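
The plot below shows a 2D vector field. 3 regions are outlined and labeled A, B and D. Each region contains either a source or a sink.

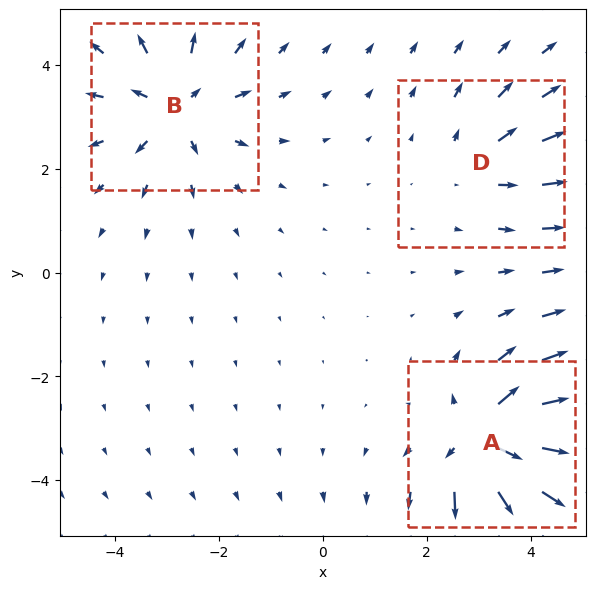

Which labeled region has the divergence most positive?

Divergence at each region's feature centre — A: about +5, B: about +4, D: about +2. Region A is most positive.

A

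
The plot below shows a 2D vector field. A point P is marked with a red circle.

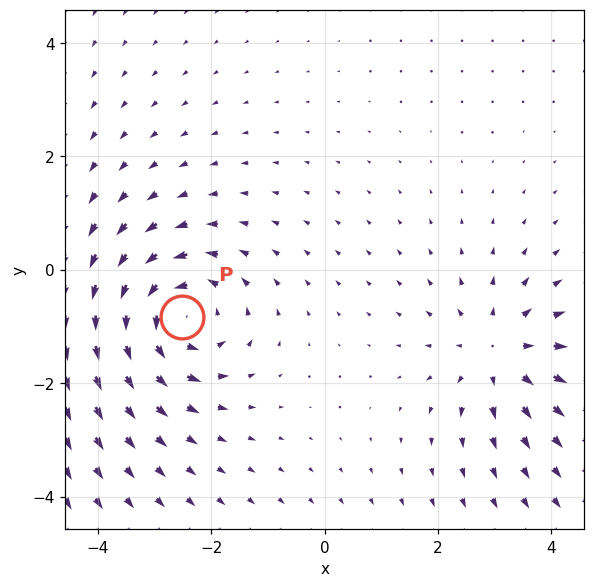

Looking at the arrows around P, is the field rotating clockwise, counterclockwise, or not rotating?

counterclockwise

Near P at (-2.5, -0.8) the arrows circulate counterclockwise. The curl (z-component) there is about +4; positive curl means counterclockwise rotation.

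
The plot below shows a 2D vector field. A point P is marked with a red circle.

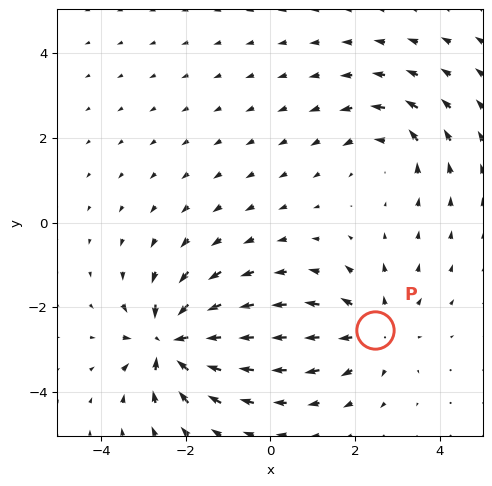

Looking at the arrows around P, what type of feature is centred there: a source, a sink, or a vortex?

source

At P (2.5, -2.5) the arrows spread outward. Divergence about +3, curl ≈0 — positive divergence with near-zero curl is a source.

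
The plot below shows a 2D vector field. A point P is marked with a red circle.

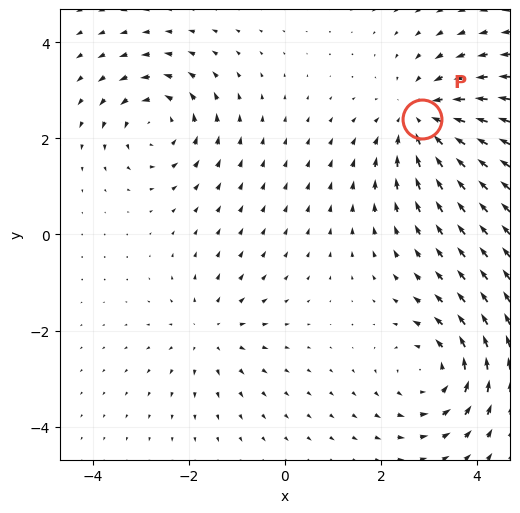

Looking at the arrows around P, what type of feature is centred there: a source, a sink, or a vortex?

At P (2.9, 2.4) the arrows converge inward. Divergence about -4, curl ≈0 — negative divergence with near-zero curl is a sink.

sink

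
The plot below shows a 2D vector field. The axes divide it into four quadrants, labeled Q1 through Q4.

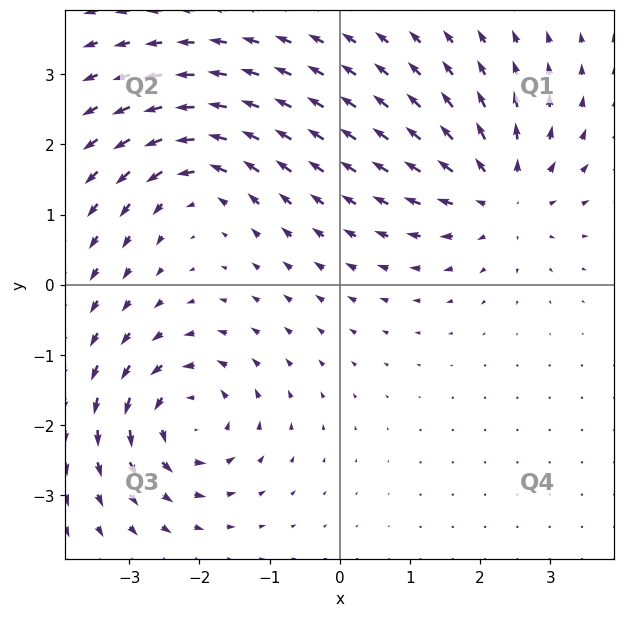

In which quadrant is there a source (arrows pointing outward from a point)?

Q1

The source sits at approximately (2.3, 1.3), which lies in quadrant Q1. The divergence there is about +5, positive as expected for a source.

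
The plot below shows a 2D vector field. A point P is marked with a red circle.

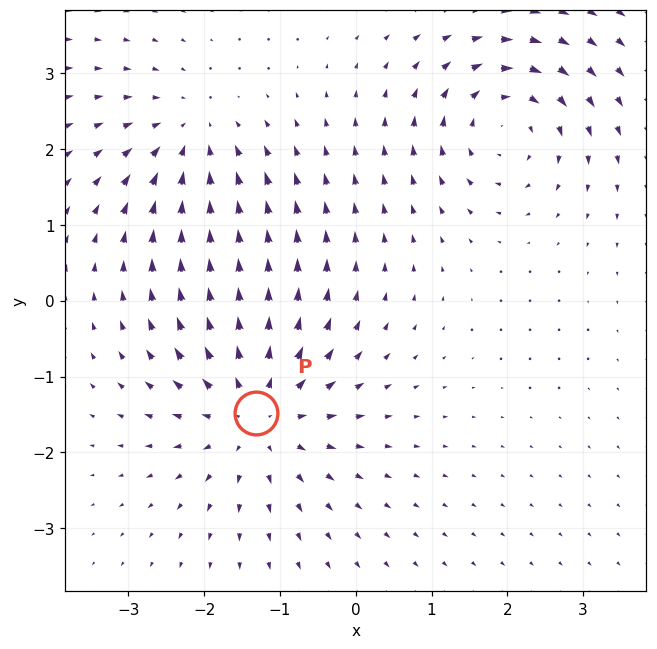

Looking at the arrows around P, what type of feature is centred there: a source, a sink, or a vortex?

source

At P (-1.3, -1.5) the arrows spread outward. Divergence about +5, curl ≈0 — positive divergence with near-zero curl is a source.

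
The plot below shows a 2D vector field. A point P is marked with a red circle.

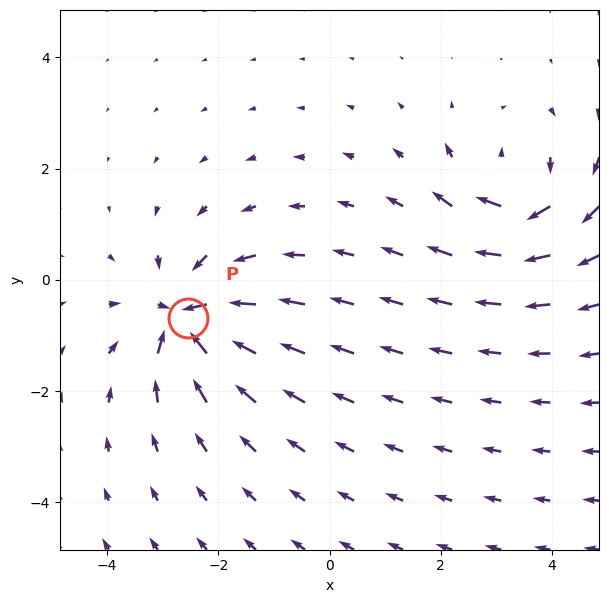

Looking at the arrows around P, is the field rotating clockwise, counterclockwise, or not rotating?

not rotating

Near P at (-2.6, -0.7) the arrows show no circulation. The curl there is ≈0.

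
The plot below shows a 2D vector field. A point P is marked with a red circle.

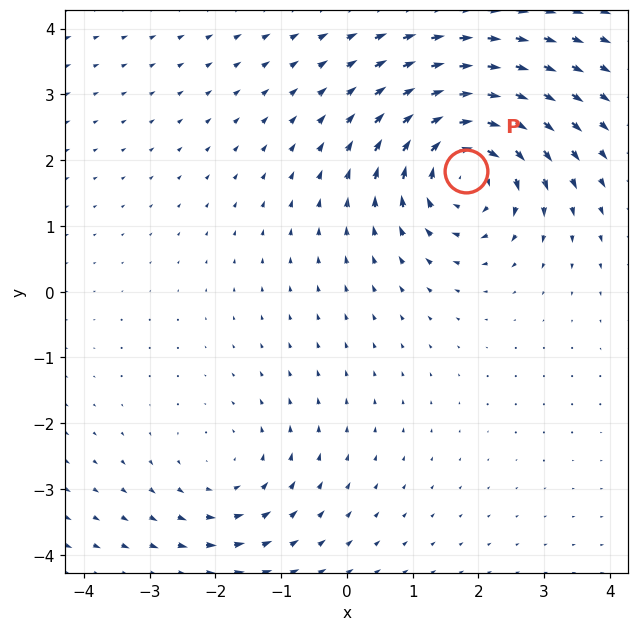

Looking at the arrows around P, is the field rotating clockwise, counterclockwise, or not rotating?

Near P at (1.8, 1.8) the arrows circulate clockwise. The curl (z-component) there is about -5; negative curl means clockwise rotation.

clockwise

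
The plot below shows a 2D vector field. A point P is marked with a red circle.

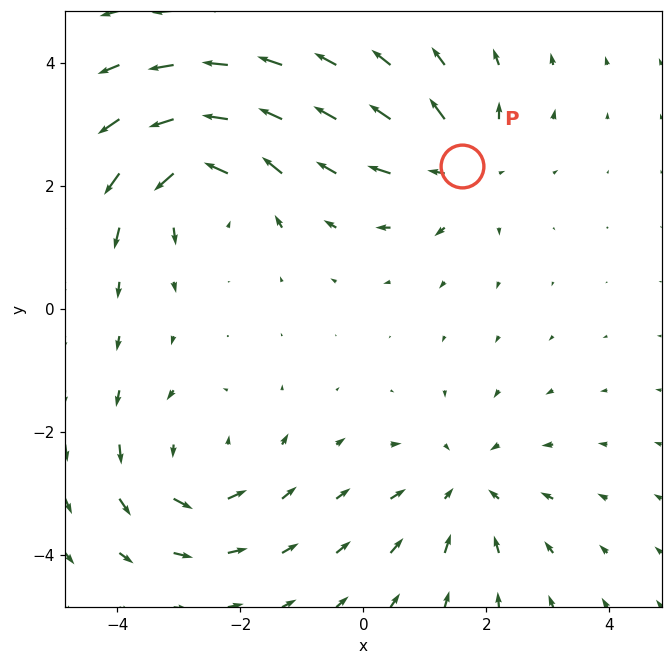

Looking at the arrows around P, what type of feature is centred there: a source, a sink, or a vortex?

At P (1.6, 2.3) the arrows spread outward. Divergence about +4, curl ≈0 — positive divergence with near-zero curl is a source.

source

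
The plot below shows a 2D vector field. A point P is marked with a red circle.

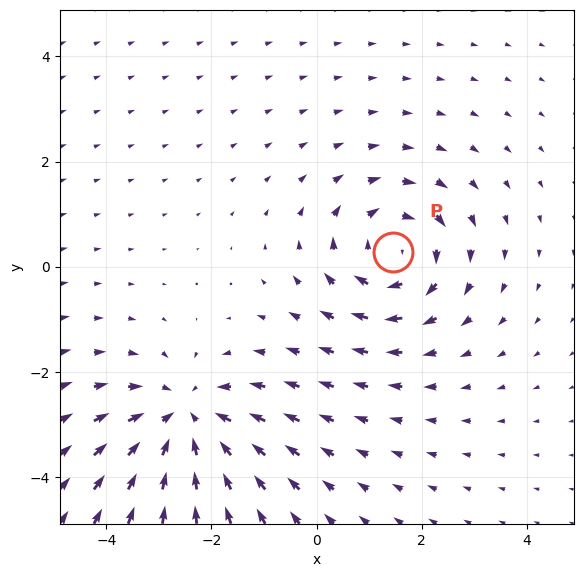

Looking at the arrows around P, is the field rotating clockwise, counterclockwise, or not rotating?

clockwise

Near P at (1.5, 0.3) the arrows circulate clockwise. The curl (z-component) there is about -4; negative curl means clockwise rotation.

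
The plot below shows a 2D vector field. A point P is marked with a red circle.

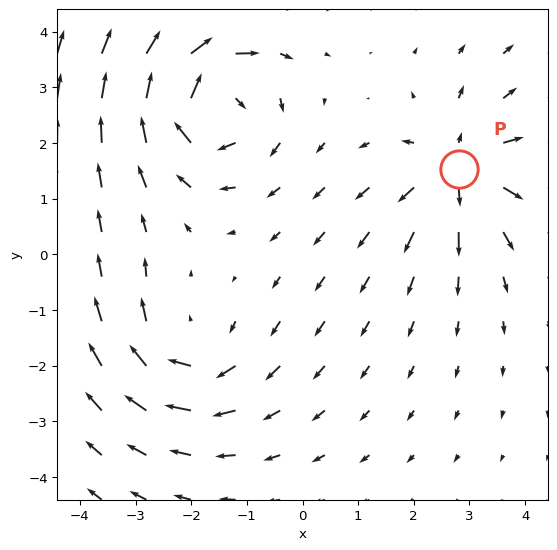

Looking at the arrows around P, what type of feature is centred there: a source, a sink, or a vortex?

At P (2.8, 1.5) the arrows spread outward. Divergence about +5, curl ≈0 — positive divergence with near-zero curl is a source.

source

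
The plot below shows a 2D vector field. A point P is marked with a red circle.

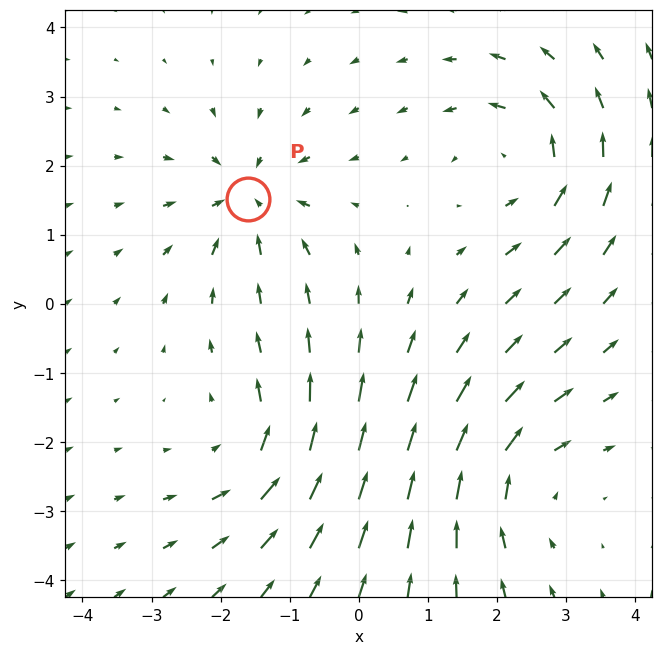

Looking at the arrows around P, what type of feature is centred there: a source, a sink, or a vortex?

sink

At P (-1.6, 1.5) the arrows converge inward. Divergence about -4, curl ≈0 — negative divergence with near-zero curl is a sink.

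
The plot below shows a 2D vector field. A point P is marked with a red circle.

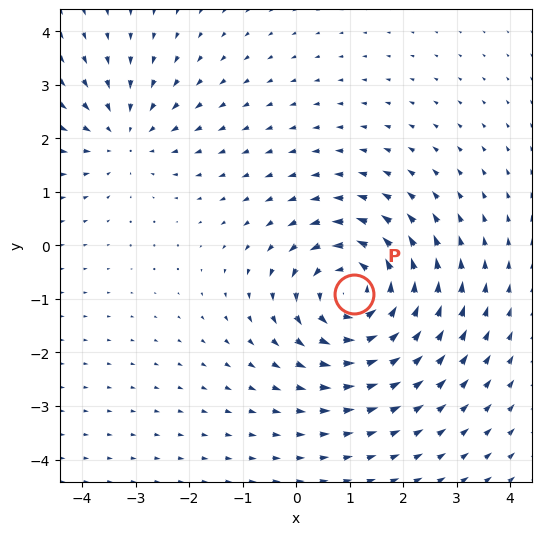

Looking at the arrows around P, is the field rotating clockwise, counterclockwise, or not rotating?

counterclockwise

Near P at (1.1, -0.9) the arrows circulate counterclockwise. The curl (z-component) there is about +5; positive curl means counterclockwise rotation.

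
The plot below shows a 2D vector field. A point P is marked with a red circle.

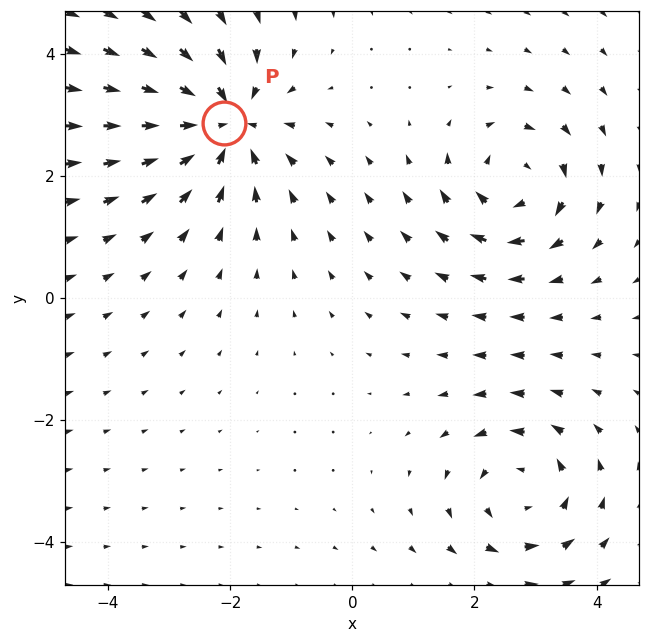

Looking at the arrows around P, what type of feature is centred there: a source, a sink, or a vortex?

sink

At P (-2.1, 2.9) the arrows converge inward. Divergence about -5, curl ≈0 — negative divergence with near-zero curl is a sink.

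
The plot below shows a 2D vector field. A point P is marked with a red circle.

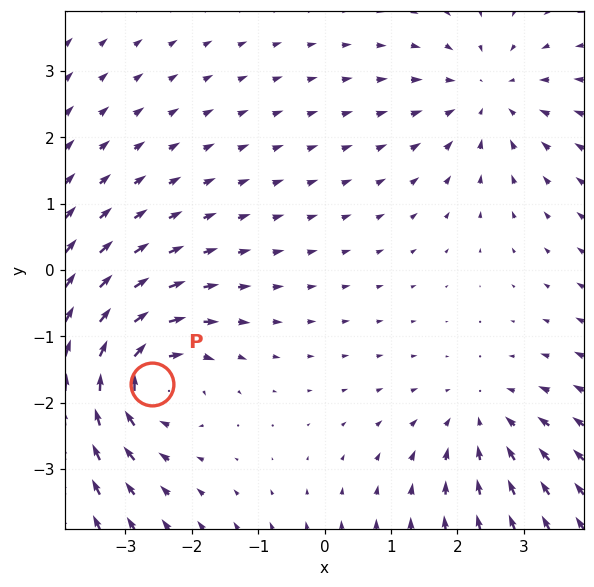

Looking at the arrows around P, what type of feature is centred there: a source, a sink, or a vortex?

At P (-2.6, -1.7) the arrows circulate clockwise. Divergence ≈0, curl about -5 — near-zero divergence with nonzero curl is a vortex.

vortex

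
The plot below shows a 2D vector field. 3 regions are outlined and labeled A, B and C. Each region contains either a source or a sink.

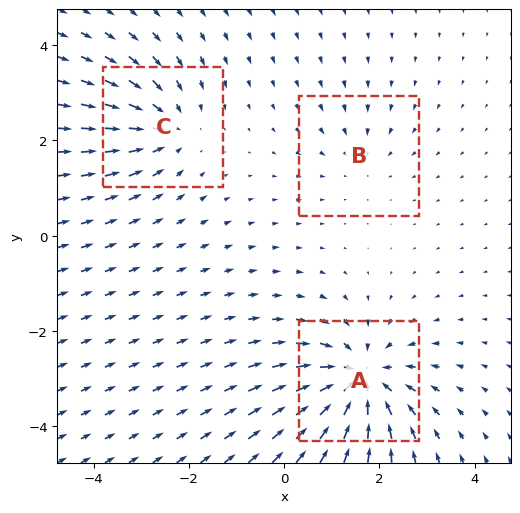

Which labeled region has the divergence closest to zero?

Divergence at each region's feature centre — A: about -5, B: about -2, C: about -3. Region B is closest to zero.

B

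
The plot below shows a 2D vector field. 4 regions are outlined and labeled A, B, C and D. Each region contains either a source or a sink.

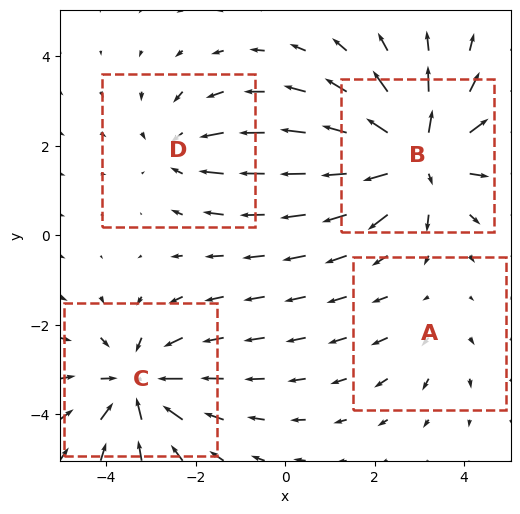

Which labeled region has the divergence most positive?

B

Divergence at each region's feature centre — A: about +2, B: about +6, C: about -5, D: about -3. Region B is most positive.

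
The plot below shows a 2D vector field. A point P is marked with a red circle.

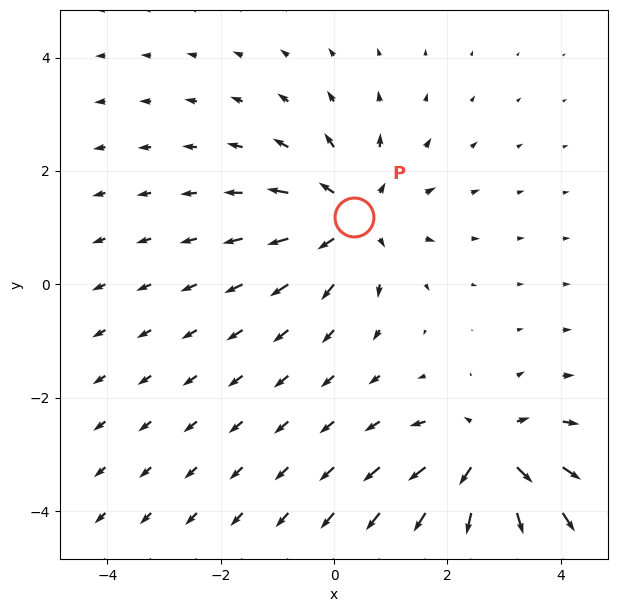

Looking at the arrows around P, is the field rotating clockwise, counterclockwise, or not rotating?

Near P at (0.4, 1.2) the arrows show no circulation. The curl there is ≈0.

not rotating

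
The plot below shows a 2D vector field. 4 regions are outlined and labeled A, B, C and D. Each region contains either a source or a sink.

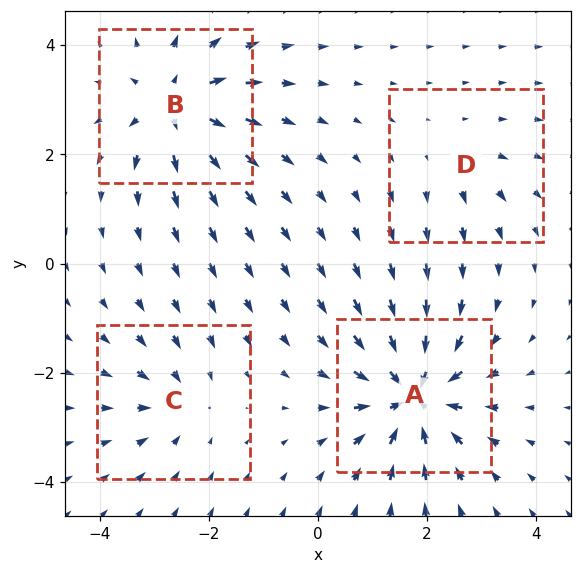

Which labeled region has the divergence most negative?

A

Divergence at each region's feature centre — A: about -8, B: about +6, C: about -4, D: about +2. Region A is most negative.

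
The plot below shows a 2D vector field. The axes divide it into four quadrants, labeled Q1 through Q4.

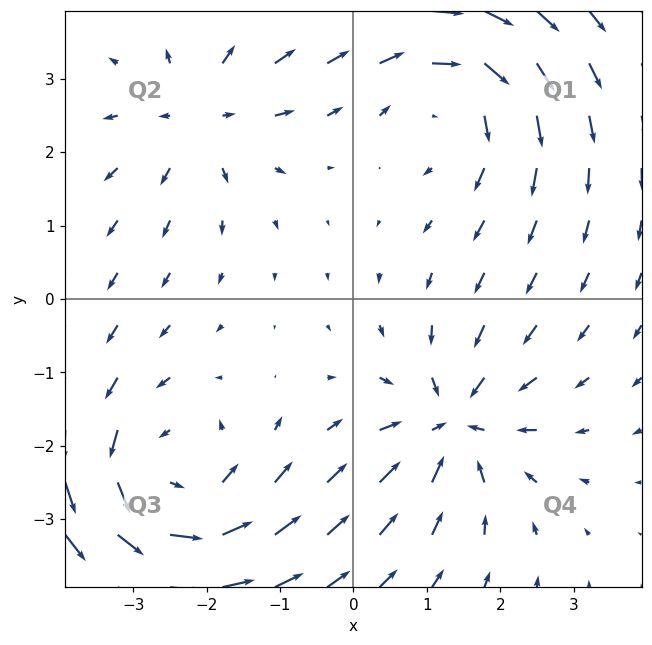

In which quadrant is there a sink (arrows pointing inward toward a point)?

The sink sits at approximately (1.4, -1.7), which lies in quadrant Q4. The divergence there is about -4, negative as expected for a sink.

Q4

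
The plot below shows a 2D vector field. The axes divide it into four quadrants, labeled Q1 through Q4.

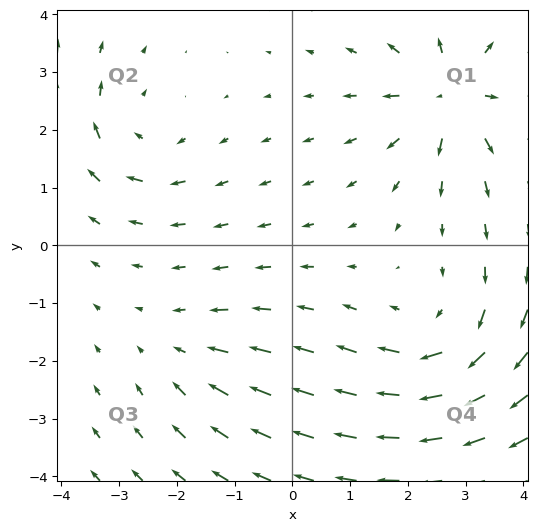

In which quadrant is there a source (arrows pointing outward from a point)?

Q1

The source sits at approximately (2.7, 2.6), which lies in quadrant Q1. The divergence there is about +6, positive as expected for a source.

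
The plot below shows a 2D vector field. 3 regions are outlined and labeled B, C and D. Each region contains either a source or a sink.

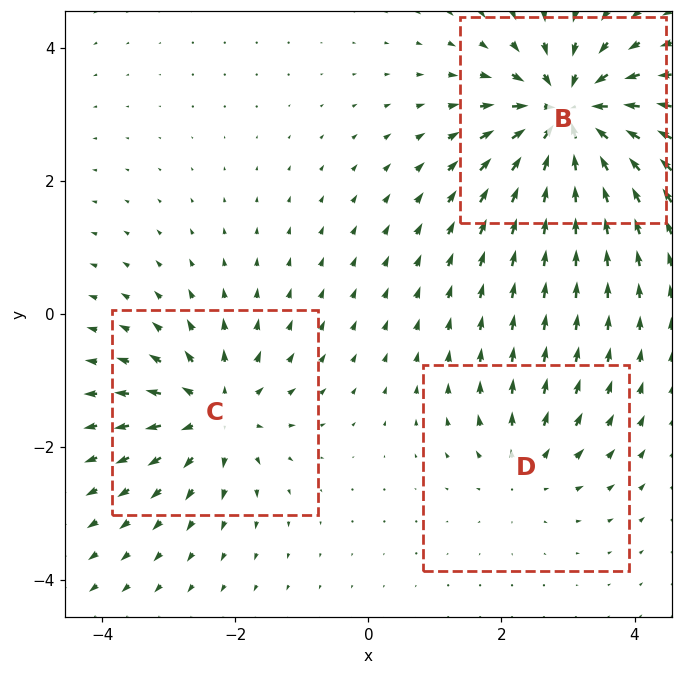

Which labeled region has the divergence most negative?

Divergence at each region's feature centre — B: about -6, C: about +4, D: about +2. Region B is most negative.

B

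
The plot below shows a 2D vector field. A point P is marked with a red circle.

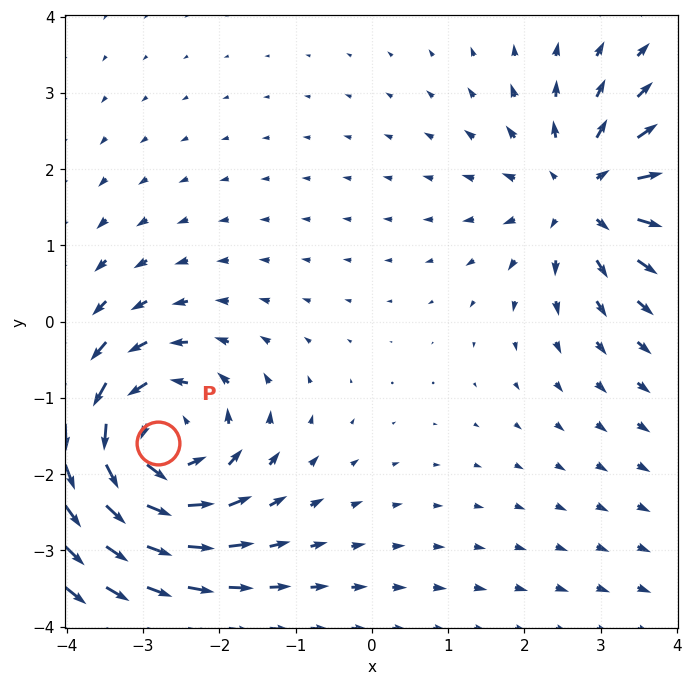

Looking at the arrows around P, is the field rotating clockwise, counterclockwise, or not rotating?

Near P at (-2.8, -1.6) the arrows circulate counterclockwise. The curl (z-component) there is about +5; positive curl means counterclockwise rotation.

counterclockwise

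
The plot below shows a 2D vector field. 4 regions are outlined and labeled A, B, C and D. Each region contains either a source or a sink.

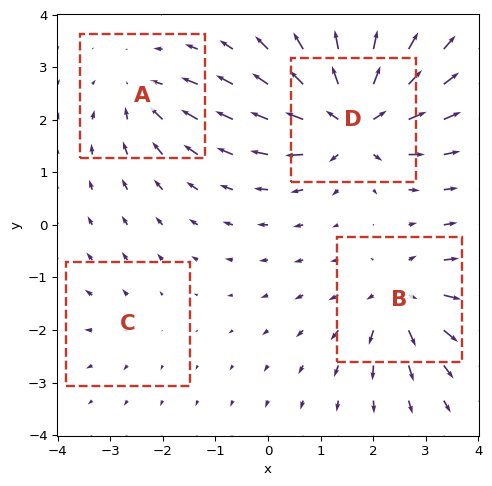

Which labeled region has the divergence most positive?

Divergence at each region's feature centre — A: about -4, B: about +6, C: about +2, D: about +9. Region D is most positive.

D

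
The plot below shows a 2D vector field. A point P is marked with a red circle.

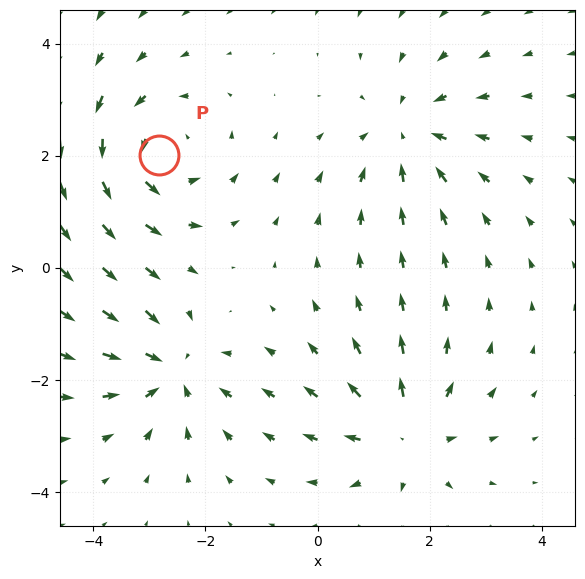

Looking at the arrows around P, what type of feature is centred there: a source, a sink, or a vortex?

At P (-2.8, 2.0) the arrows circulate counterclockwise. Divergence ≈0, curl about +4 — near-zero divergence with nonzero curl is a vortex.

vortex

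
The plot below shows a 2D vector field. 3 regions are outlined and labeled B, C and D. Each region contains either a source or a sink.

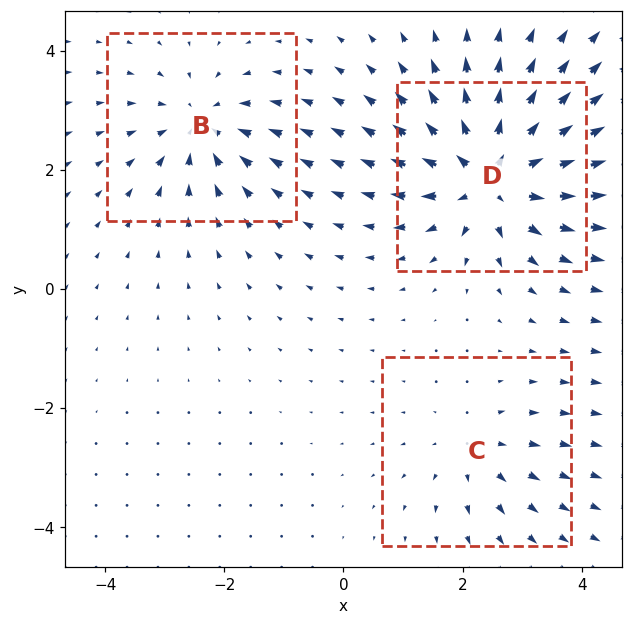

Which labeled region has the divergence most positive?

Divergence at each region's feature centre — B: about -3, C: about +2, D: about +5. Region D is most positive.

D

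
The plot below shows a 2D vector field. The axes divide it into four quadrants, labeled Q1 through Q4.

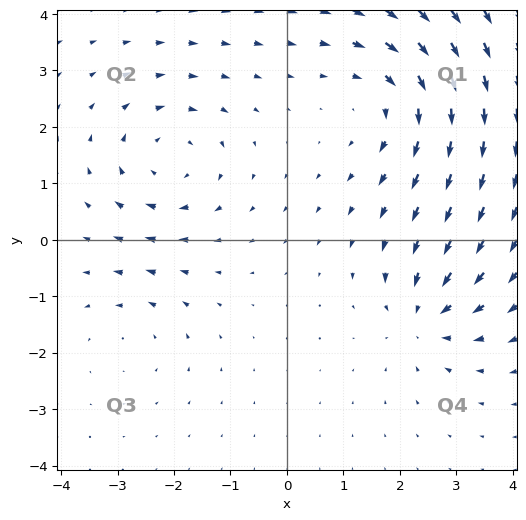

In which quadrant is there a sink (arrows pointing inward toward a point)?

The sink sits at approximately (2.4, -1.3), which lies in quadrant Q4. The divergence there is about -4, negative as expected for a sink.

Q4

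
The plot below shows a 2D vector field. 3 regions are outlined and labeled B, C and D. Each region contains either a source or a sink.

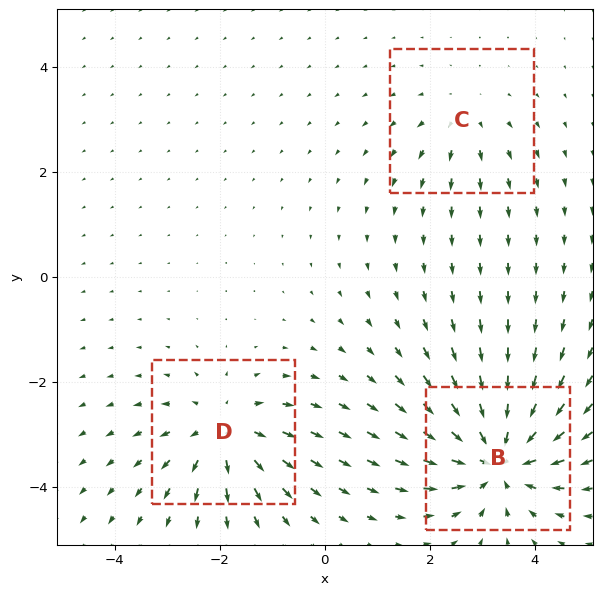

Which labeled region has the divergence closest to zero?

Divergence at each region's feature centre — B: about -6, C: about +2, D: about +4. Region C is closest to zero.

C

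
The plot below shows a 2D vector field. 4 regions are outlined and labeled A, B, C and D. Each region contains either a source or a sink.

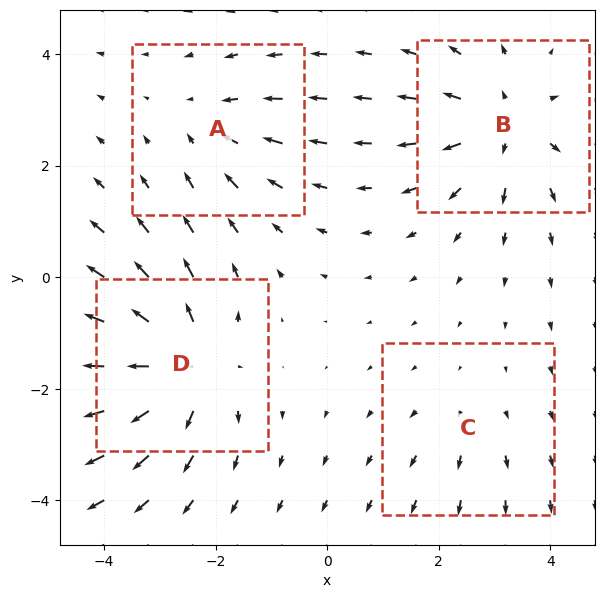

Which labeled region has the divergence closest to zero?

C

Divergence at each region's feature centre — A: about -3, B: about +5, C: about +2, D: about +6. Region C is closest to zero.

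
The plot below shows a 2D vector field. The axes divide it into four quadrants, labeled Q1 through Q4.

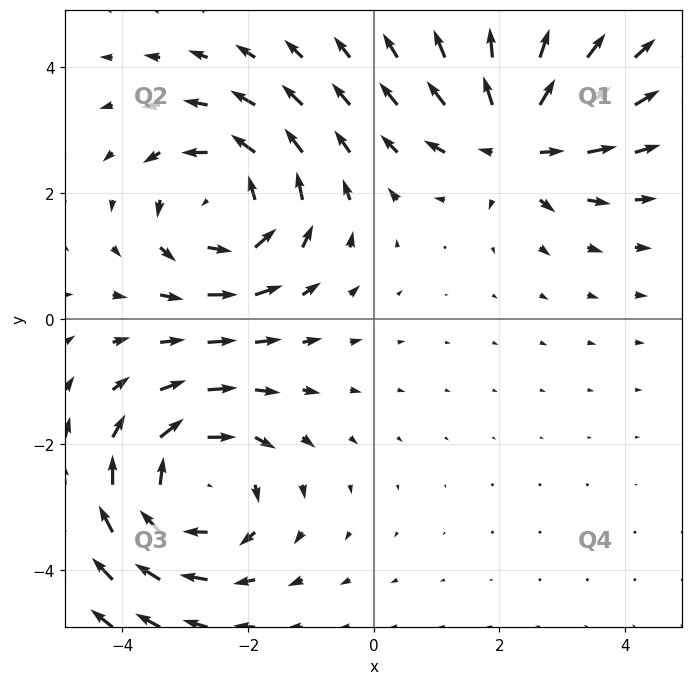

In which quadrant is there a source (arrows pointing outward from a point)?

The source sits at approximately (2.3, 2.8), which lies in quadrant Q1. The divergence there is about +4, positive as expected for a source.

Q1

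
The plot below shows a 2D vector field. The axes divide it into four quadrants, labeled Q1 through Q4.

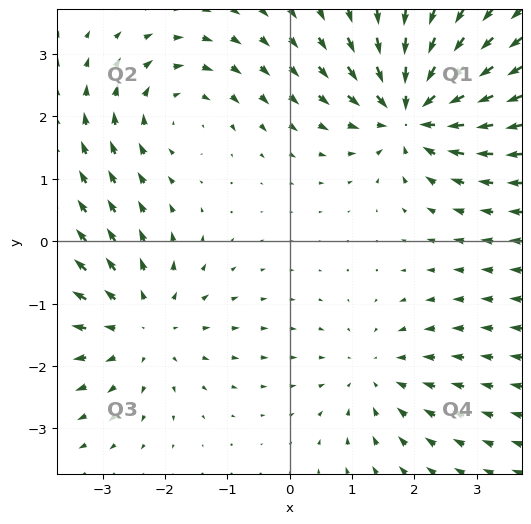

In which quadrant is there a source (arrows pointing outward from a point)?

The source sits at approximately (-2.4, -1.4), which lies in quadrant Q3. The divergence there is about +3, positive as expected for a source.

Q3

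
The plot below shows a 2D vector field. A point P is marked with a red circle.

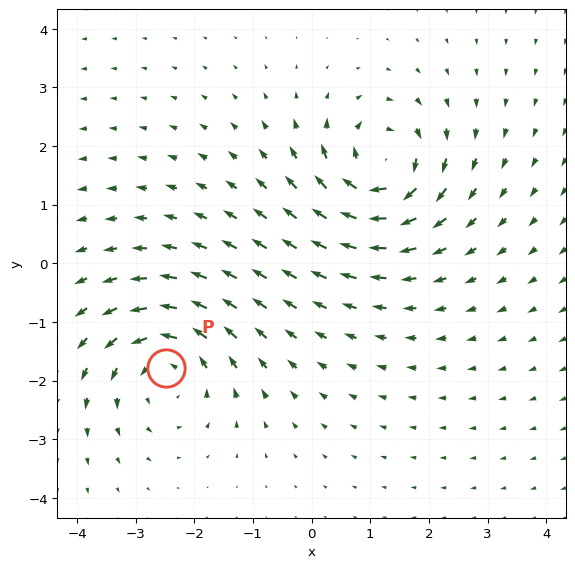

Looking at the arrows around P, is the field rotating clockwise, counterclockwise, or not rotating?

counterclockwise

Near P at (-2.5, -1.8) the arrows circulate counterclockwise. The curl (z-component) there is about +4; positive curl means counterclockwise rotation.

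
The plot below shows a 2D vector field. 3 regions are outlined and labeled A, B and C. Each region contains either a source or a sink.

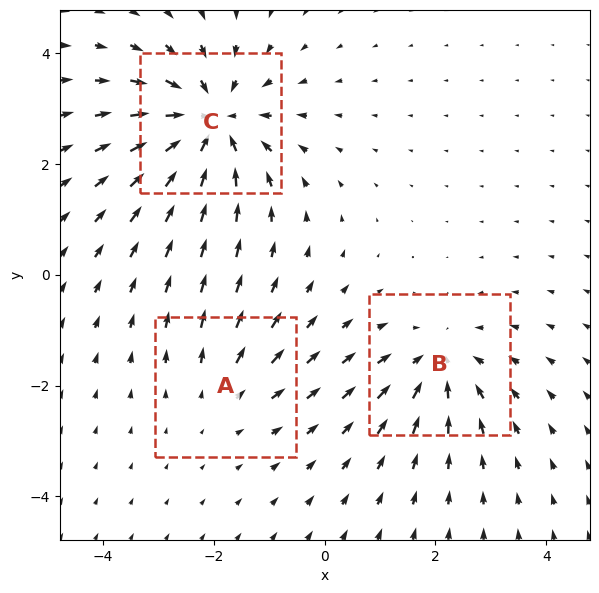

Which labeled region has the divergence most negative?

C

Divergence at each region's feature centre — A: about +2, B: about -3, C: about -5. Region C is most negative.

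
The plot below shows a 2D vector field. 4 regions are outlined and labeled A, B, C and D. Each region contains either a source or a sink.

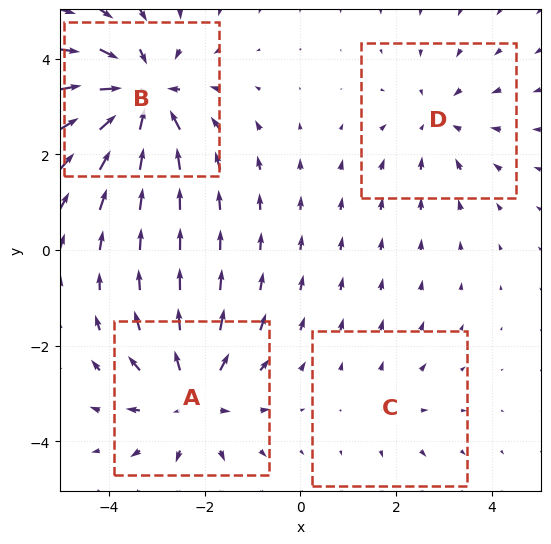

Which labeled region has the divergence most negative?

Divergence at each region's feature centre — A: about +4, B: about -6, C: about +2, D: about -3. Region B is most negative.

B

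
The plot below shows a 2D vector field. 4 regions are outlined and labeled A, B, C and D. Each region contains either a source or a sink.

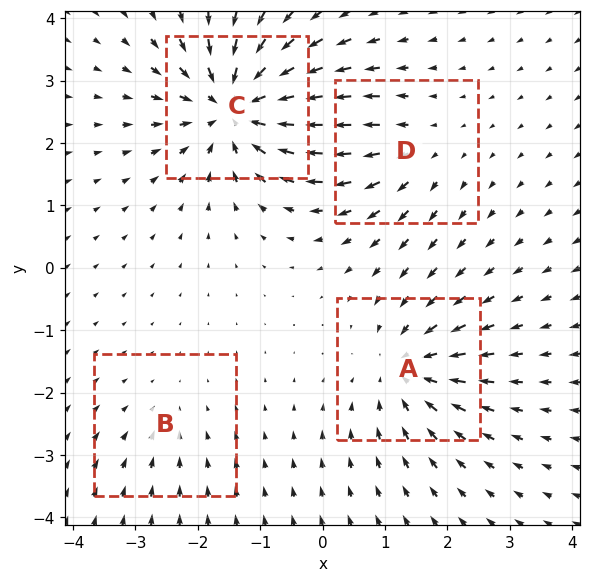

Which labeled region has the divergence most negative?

Divergence at each region's feature centre — A: about -5, B: about -2, C: about -8, D: about +3. Region C is most negative.

C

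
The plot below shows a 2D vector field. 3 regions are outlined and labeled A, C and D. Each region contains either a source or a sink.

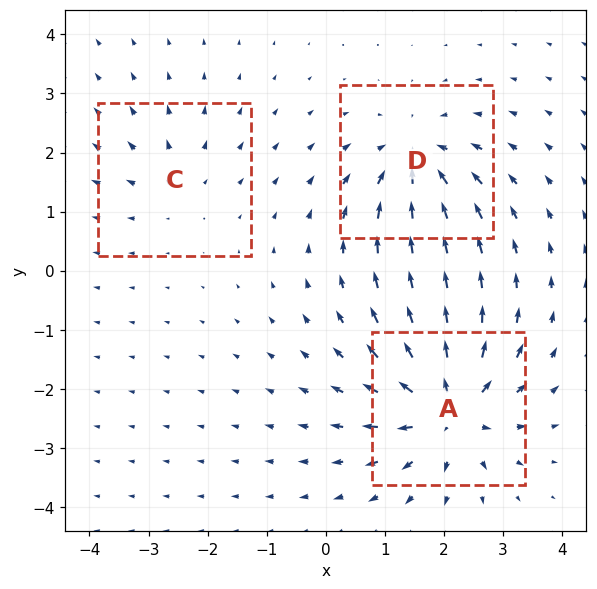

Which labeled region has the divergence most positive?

Divergence at each region's feature centre — A: about +6, C: about +2, D: about -4. Region A is most positive.

A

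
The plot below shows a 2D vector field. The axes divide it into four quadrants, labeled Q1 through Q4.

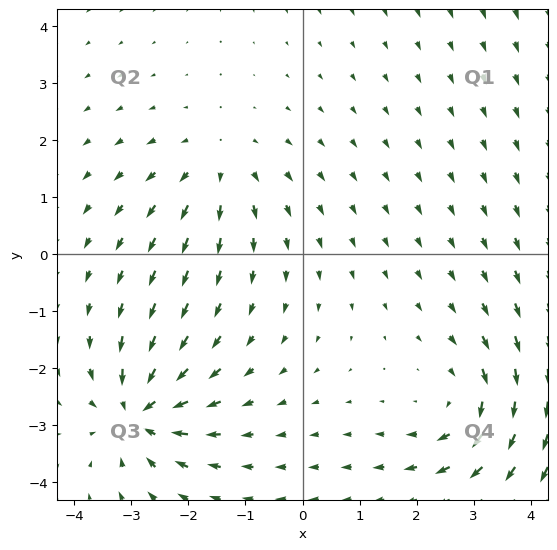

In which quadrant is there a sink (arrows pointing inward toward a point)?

Q3

The sink sits at approximately (-2.9, -2.8), which lies in quadrant Q3. The divergence there is about -6, negative as expected for a sink.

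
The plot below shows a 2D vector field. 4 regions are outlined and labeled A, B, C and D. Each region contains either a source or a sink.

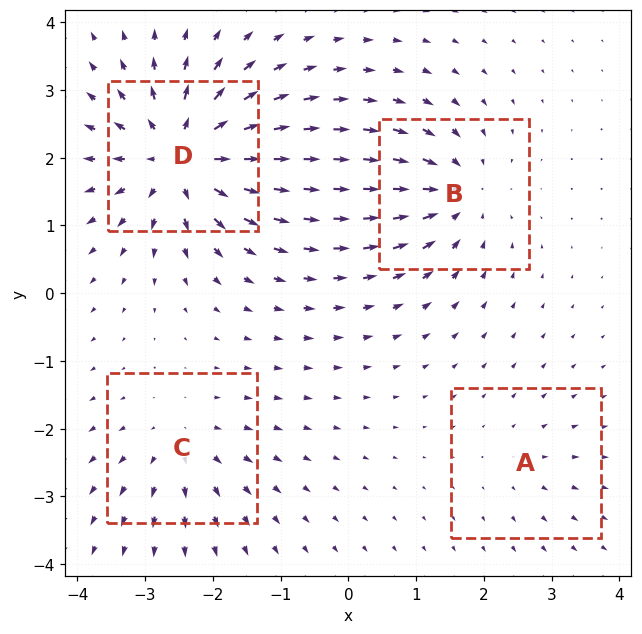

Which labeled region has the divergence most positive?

D

Divergence at each region's feature centre — A: about +2, B: about -6, C: about +4, D: about +9. Region D is most positive.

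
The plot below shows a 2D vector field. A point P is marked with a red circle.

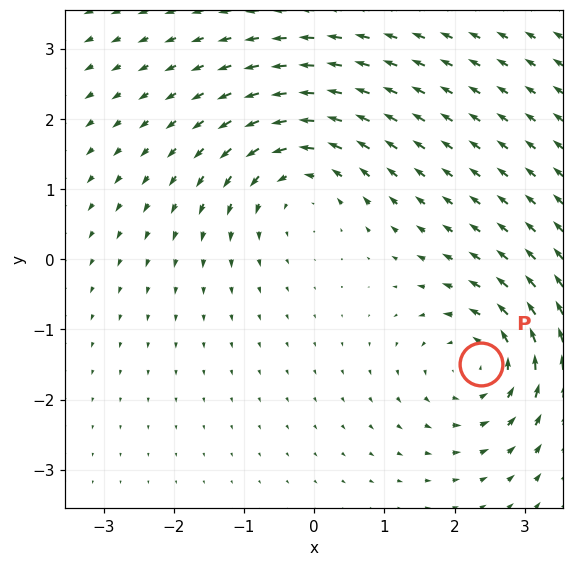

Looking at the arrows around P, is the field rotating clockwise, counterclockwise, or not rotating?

counterclockwise

Near P at (2.4, -1.5) the arrows circulate counterclockwise. The curl (z-component) there is about +5; positive curl means counterclockwise rotation.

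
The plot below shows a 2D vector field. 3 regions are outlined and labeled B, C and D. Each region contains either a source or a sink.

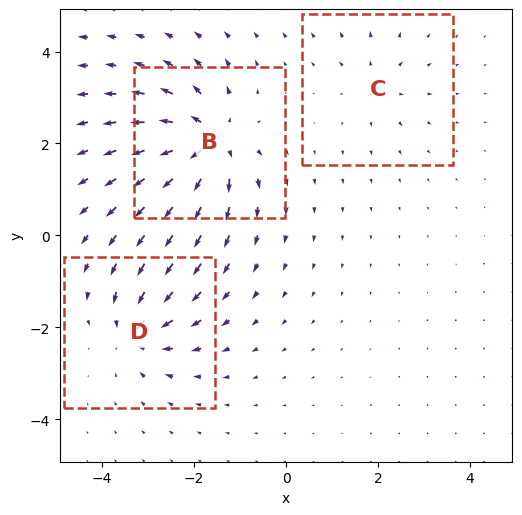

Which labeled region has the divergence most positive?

B

Divergence at each region's feature centre — B: about +6, C: about +2, D: about -4. Region B is most positive.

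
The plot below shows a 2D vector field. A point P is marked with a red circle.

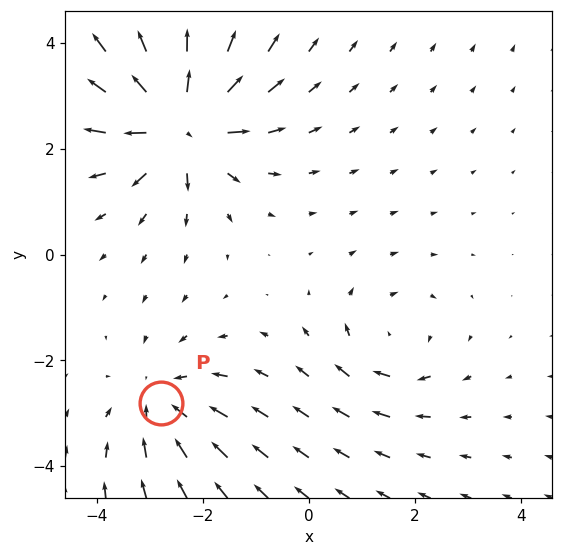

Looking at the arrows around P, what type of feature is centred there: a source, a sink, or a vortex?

sink

At P (-2.8, -2.8) the arrows converge inward. Divergence about -3, curl ≈0 — negative divergence with near-zero curl is a sink.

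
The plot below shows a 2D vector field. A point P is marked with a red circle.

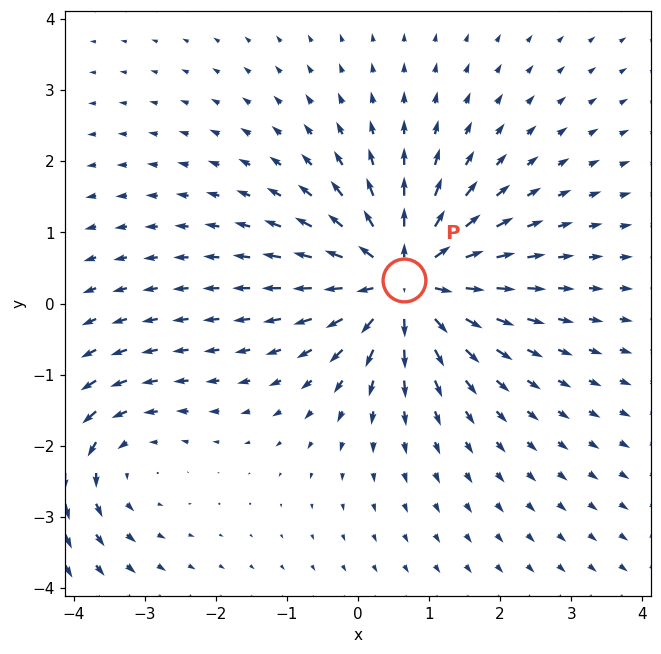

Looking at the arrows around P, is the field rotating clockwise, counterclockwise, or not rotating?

not rotating

Near P at (0.6, 0.3) the arrows show no circulation. The curl there is ≈0.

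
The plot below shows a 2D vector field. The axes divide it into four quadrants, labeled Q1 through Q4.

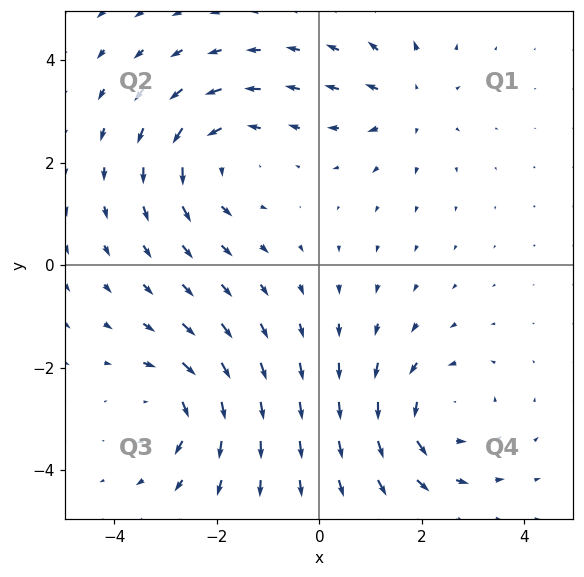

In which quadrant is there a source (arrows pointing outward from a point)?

Q1

The source sits at approximately (1.7, 3.2), which lies in quadrant Q1. The divergence there is about +3, positive as expected for a source.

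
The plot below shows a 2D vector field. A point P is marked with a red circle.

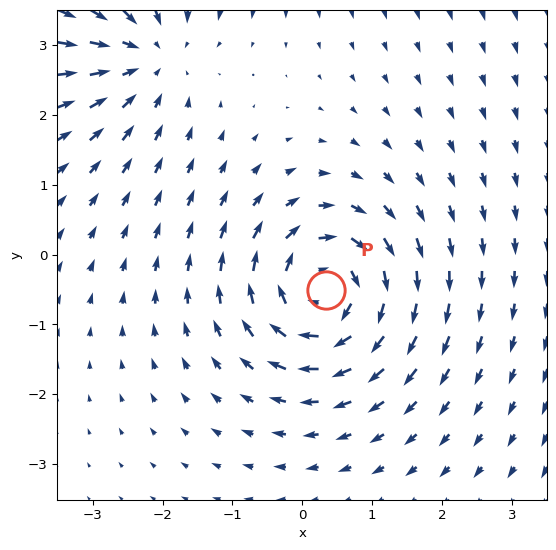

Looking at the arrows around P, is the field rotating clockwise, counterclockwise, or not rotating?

clockwise

Near P at (0.3, -0.5) the arrows circulate clockwise. The curl (z-component) there is about -5; negative curl means clockwise rotation.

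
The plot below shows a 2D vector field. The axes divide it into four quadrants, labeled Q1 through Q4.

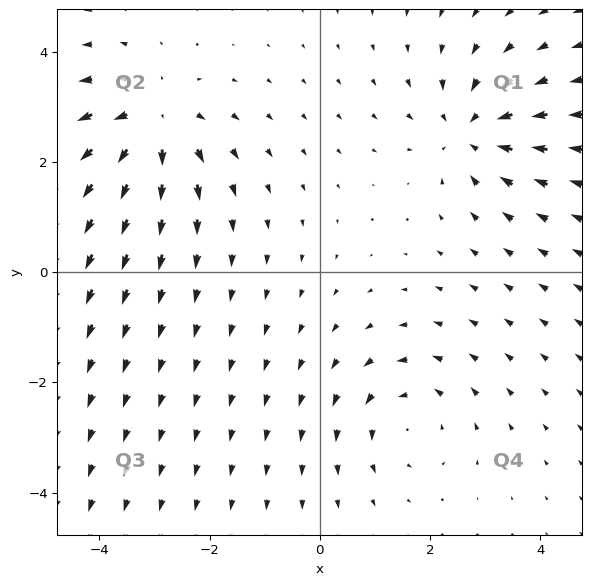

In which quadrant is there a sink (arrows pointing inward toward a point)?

The sink sits at approximately (2.8, 2.6), which lies in quadrant Q1. The divergence there is about -4, negative as expected for a sink.

Q1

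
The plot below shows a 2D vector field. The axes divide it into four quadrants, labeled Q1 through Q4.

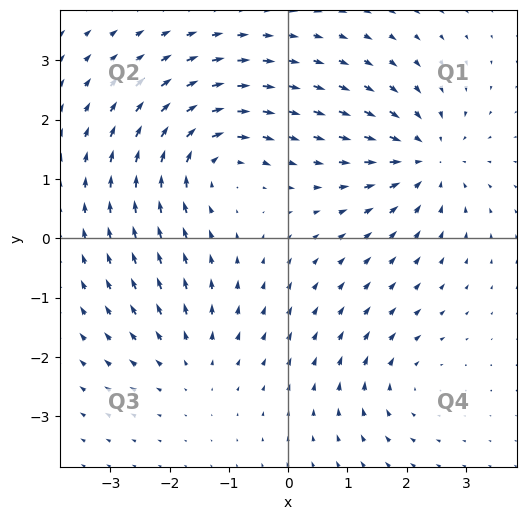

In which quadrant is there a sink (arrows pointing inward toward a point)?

The sink sits at approximately (2.3, 1.3), which lies in quadrant Q1. The divergence there is about -5, negative as expected for a sink.

Q1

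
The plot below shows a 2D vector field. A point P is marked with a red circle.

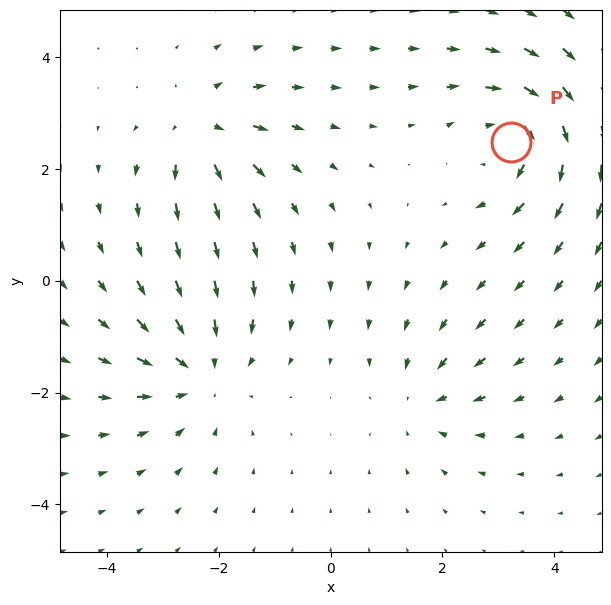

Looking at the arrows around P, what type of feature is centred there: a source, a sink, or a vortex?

vortex

At P (3.2, 2.5) the arrows circulate clockwise. Divergence ≈0, curl about -6 — near-zero divergence with nonzero curl is a vortex.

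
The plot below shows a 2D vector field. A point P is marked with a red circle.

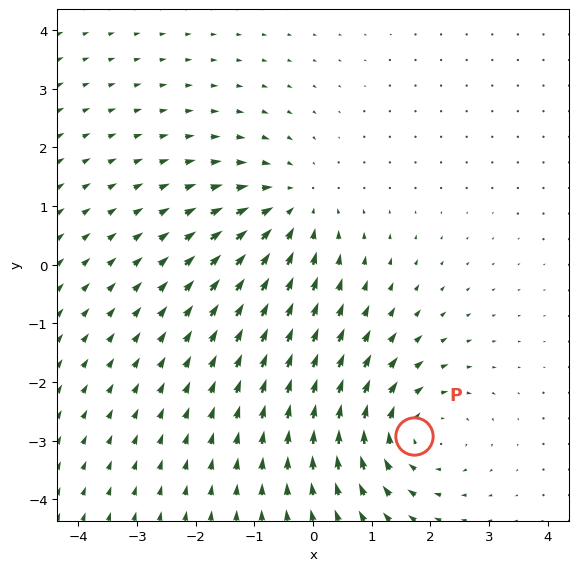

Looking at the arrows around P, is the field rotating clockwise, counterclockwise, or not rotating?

clockwise

Near P at (1.7, -2.9) the arrows circulate clockwise. The curl (z-component) there is about -4; negative curl means clockwise rotation.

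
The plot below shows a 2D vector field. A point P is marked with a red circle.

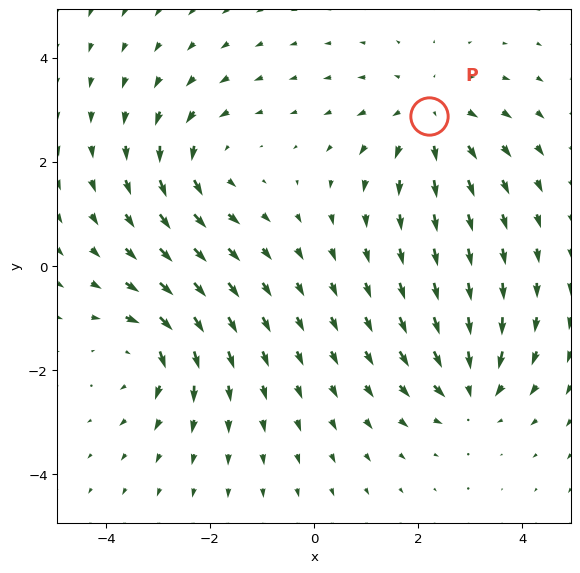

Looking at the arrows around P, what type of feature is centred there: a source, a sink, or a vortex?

source

At P (2.2, 2.9) the arrows spread outward. Divergence about +4, curl ≈0 — positive divergence with near-zero curl is a source.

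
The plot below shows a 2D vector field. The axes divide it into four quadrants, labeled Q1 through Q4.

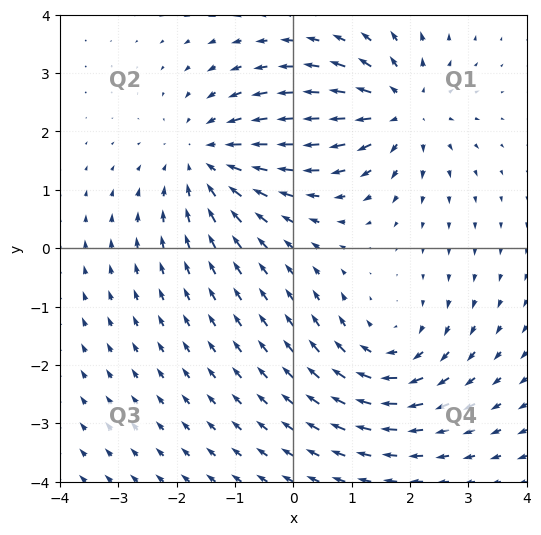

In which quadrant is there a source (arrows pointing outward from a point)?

Q1

The source sits at approximately (1.8, 2.4), which lies in quadrant Q1. The divergence there is about +5, positive as expected for a source.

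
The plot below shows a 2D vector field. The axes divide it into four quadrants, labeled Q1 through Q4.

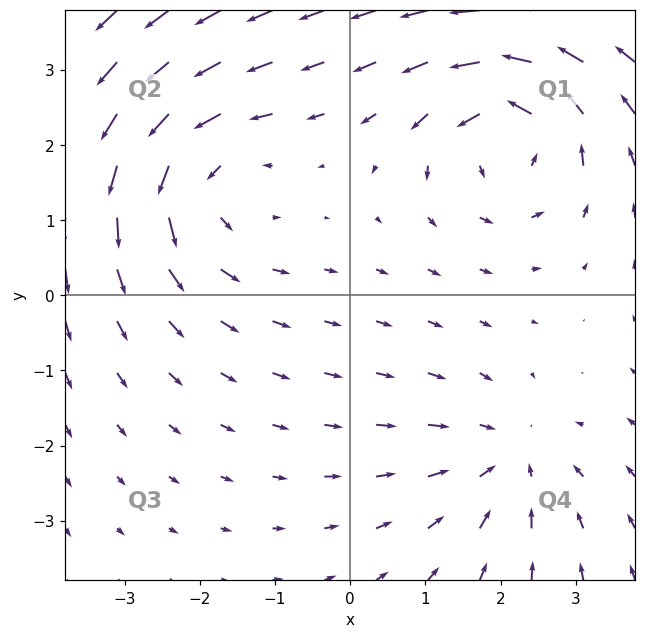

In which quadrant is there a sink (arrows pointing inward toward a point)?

Q4

The sink sits at approximately (2.1, -2.2), which lies in quadrant Q4. The divergence there is about -3, negative as expected for a sink.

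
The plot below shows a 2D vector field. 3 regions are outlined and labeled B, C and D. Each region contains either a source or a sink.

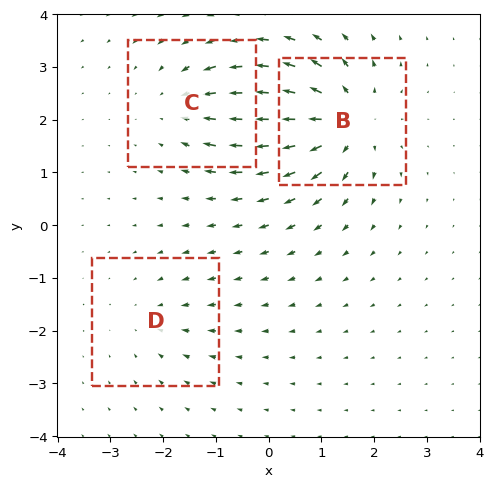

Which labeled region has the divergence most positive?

B

Divergence at each region's feature centre — B: about +6, C: about -3, D: about -2. Region B is most positive.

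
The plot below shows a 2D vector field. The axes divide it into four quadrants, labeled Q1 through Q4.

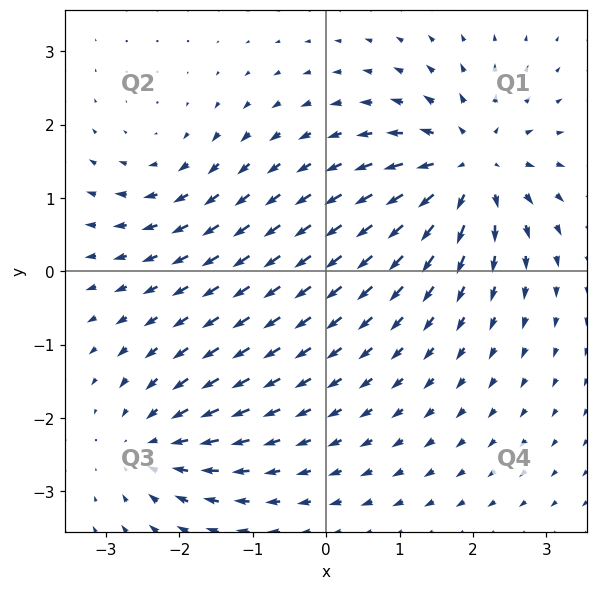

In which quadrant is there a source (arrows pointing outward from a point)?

The source sits at approximately (2.0, 1.4), which lies in quadrant Q1. The divergence there is about +6, positive as expected for a source.

Q1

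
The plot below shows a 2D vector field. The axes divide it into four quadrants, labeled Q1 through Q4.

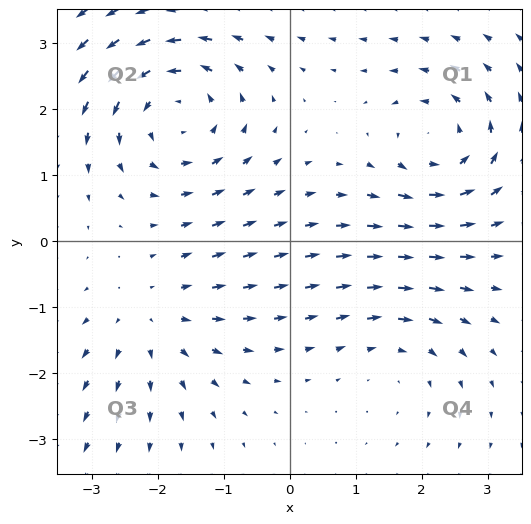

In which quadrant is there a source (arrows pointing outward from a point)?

Q3

The source sits at approximately (-2.1, -1.2), which lies in quadrant Q3. The divergence there is about +3, positive as expected for a source.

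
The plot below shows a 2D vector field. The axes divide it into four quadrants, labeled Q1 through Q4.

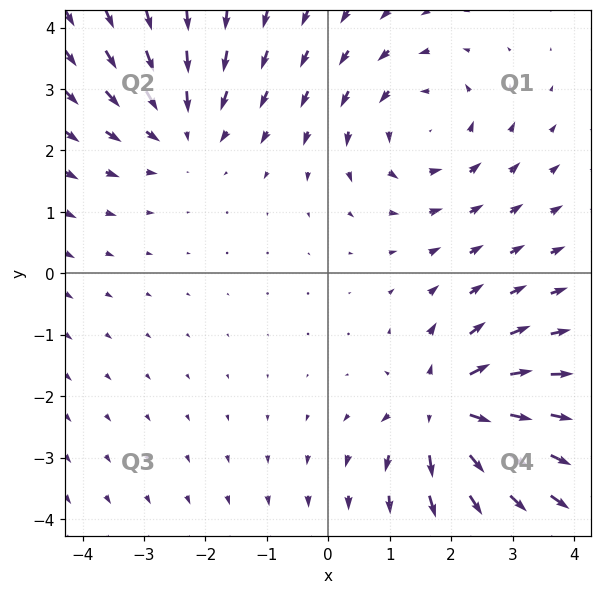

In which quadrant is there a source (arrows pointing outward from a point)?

Q4

The source sits at approximately (1.9, -2.2), which lies in quadrant Q4. The divergence there is about +4, positive as expected for a source.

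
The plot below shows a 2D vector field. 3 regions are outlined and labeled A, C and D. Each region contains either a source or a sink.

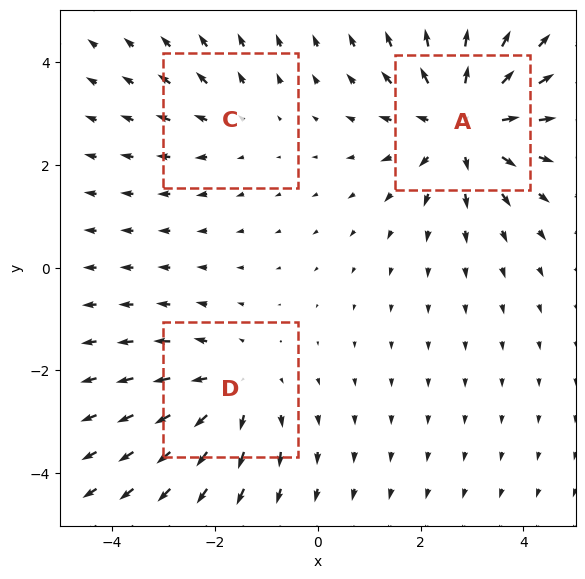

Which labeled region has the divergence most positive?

Divergence at each region's feature centre — A: about +4, C: about +2, D: about +3. Region A is most positive.

A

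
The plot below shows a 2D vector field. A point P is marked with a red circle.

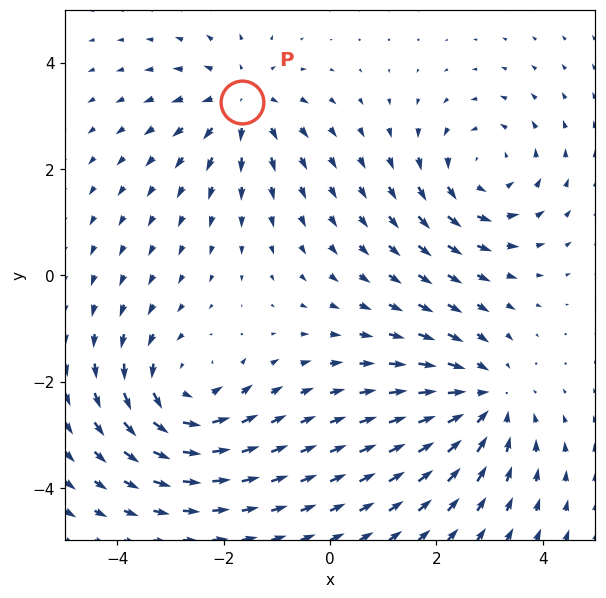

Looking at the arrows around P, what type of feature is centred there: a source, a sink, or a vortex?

source

At P (-1.7, 3.3) the arrows spread outward. Divergence about +4, curl ≈0 — positive divergence with near-zero curl is a source.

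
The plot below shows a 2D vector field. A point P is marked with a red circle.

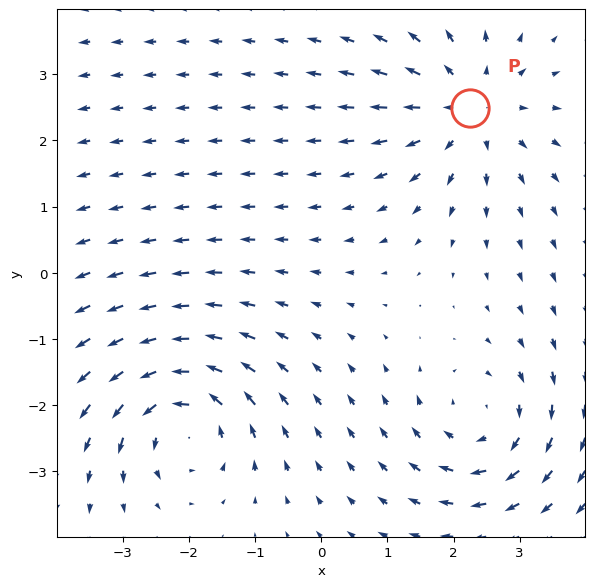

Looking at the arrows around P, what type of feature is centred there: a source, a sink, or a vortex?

source

At P (2.3, 2.5) the arrows spread outward. Divergence about +4, curl ≈0 — positive divergence with near-zero curl is a source.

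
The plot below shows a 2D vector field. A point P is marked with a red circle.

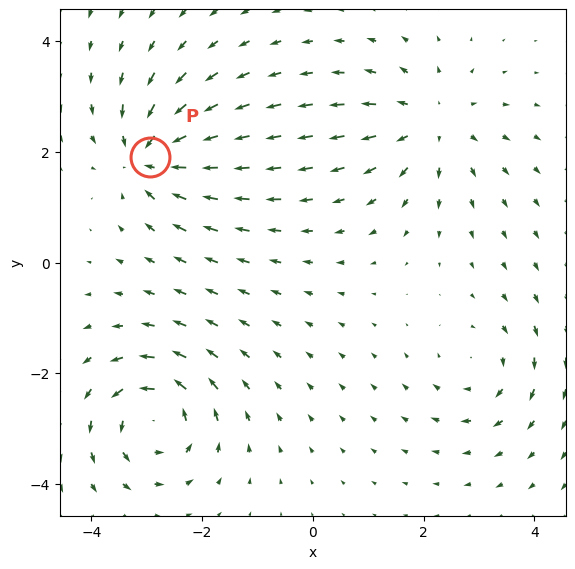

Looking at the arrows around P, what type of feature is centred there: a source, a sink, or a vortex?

sink

At P (-2.9, 1.9) the arrows converge inward. Divergence about -7, curl ≈0 — negative divergence with near-zero curl is a sink.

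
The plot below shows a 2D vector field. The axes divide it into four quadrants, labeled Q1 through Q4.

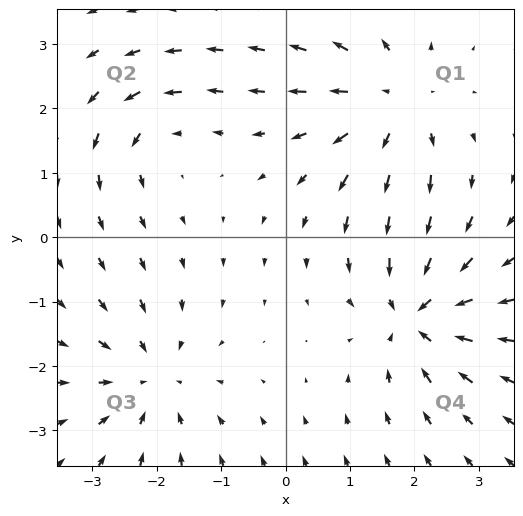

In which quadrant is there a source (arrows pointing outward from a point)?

The source sits at approximately (1.7, 2.1), which lies in quadrant Q1. The divergence there is about +4, positive as expected for a source.

Q1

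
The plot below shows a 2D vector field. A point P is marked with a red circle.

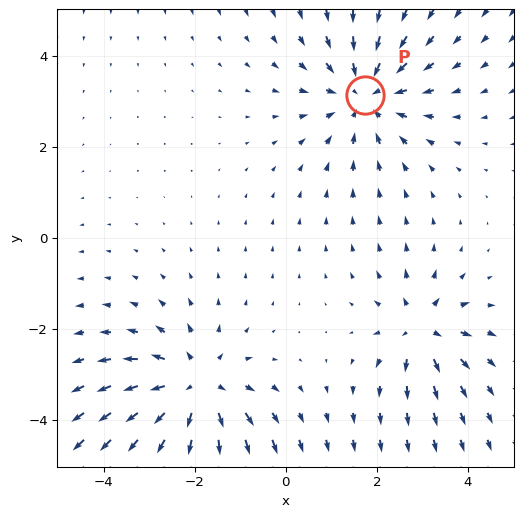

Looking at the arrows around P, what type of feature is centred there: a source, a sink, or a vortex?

At P (1.7, 3.1) the arrows converge inward. Divergence about -4, curl ≈0 — negative divergence with near-zero curl is a sink.

sink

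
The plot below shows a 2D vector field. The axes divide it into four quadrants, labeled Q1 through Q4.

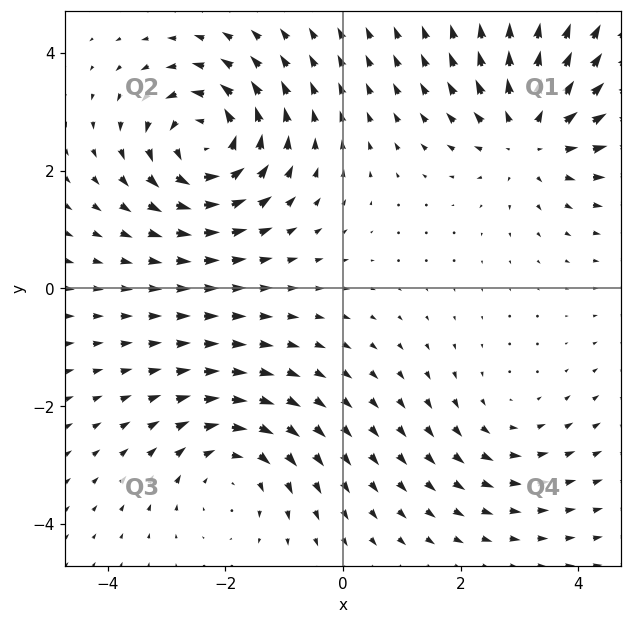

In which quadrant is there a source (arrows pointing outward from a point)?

The source sits at approximately (3.2, 2.6), which lies in quadrant Q1. The divergence there is about +4, positive as expected for a source.

Q1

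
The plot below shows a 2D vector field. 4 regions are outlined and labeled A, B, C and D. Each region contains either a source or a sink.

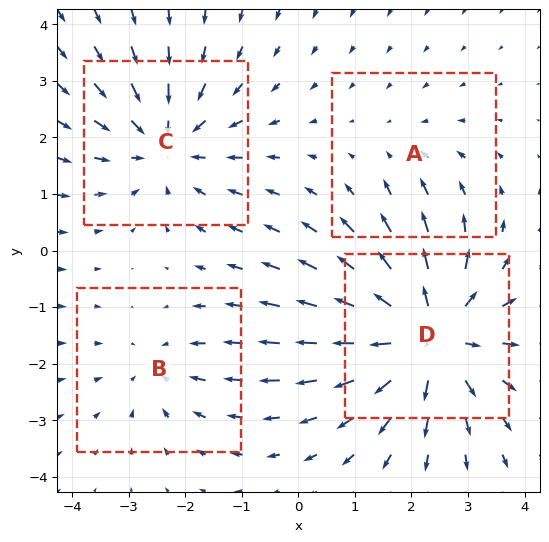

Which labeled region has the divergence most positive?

Divergence at each region's feature centre — A: about -2, B: about -3, C: about -4, D: about +6. Region D is most positive.

D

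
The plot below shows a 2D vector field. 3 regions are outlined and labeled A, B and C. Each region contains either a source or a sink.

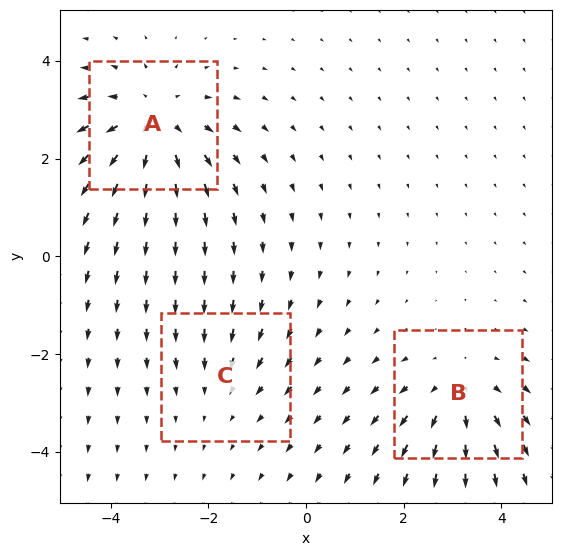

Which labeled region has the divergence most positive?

A

Divergence at each region's feature centre — A: about +4, B: about +3, C: about -2. Region A is most positive.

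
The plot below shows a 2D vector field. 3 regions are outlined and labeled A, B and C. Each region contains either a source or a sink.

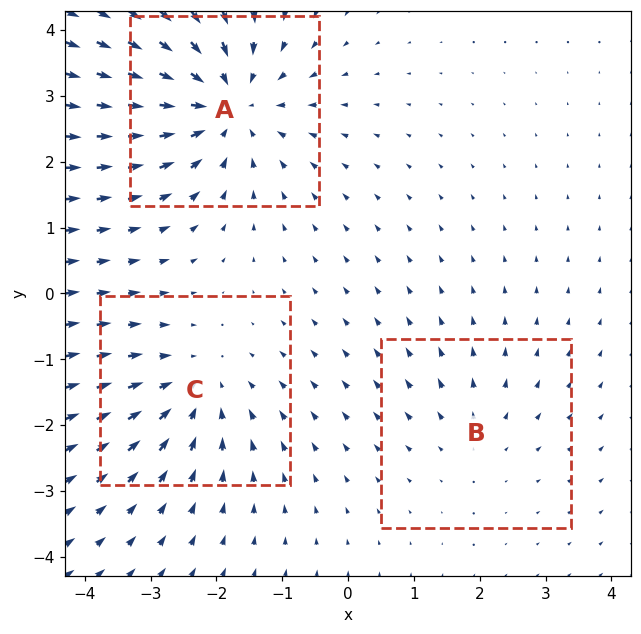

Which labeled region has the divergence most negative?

A

Divergence at each region's feature centre — A: about -5, B: about +2, C: about -3. Region A is most negative.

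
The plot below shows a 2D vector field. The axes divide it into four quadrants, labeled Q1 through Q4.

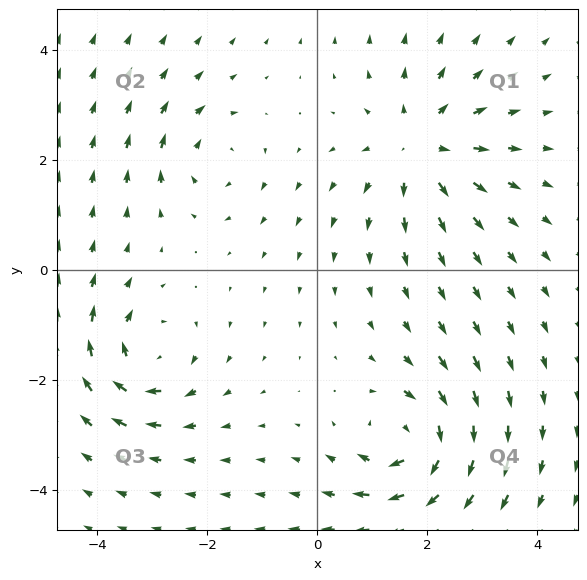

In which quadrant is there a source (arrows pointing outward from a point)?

The source sits at approximately (1.9, 2.2), which lies in quadrant Q1. The divergence there is about +4, positive as expected for a source.

Q1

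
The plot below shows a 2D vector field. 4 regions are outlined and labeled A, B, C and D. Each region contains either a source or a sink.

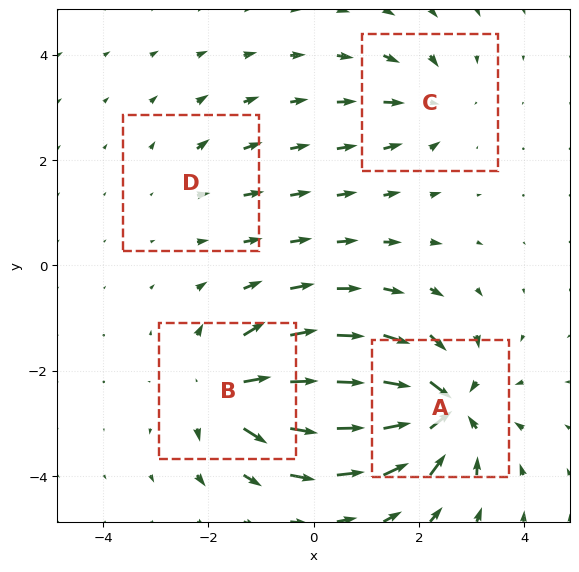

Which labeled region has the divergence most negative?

Divergence at each region's feature centre — A: about -8, B: about +6, C: about -4, D: about +2. Region A is most negative.

A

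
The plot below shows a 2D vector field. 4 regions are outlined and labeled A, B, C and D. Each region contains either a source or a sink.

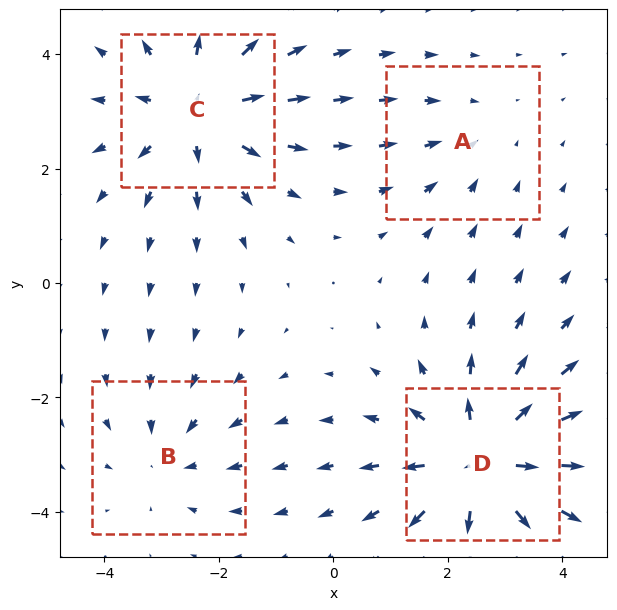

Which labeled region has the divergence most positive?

D

Divergence at each region's feature centre — A: about -2, B: about -3, C: about +5, D: about +6. Region D is most positive.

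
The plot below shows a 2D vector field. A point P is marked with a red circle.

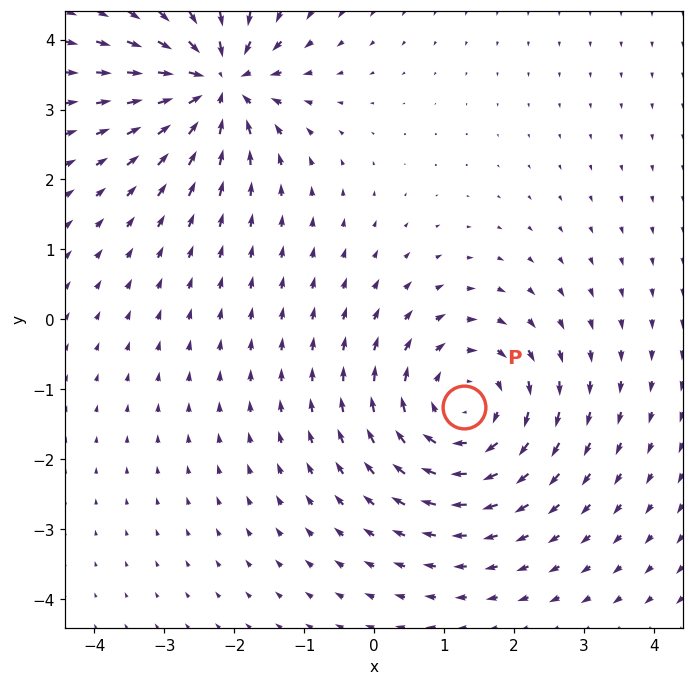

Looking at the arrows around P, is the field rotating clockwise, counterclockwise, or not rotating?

Near P at (1.3, -1.2) the arrows circulate clockwise. The curl (z-component) there is about -4; negative curl means clockwise rotation.

clockwise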